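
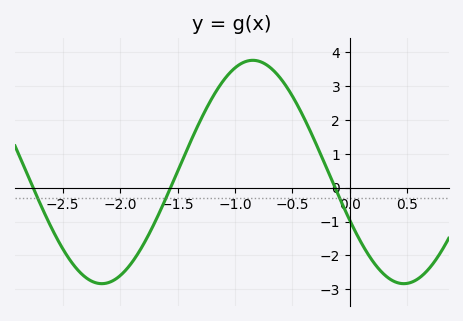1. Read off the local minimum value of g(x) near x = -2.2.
-2.83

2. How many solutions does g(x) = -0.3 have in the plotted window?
3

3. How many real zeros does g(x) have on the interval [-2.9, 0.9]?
3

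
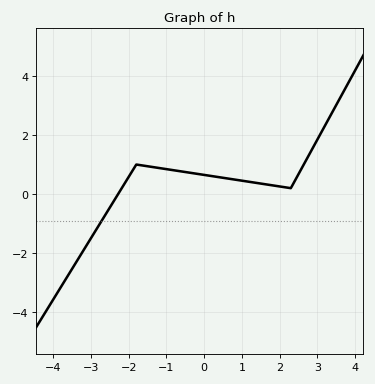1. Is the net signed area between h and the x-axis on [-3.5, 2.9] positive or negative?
positive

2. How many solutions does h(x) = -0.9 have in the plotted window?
1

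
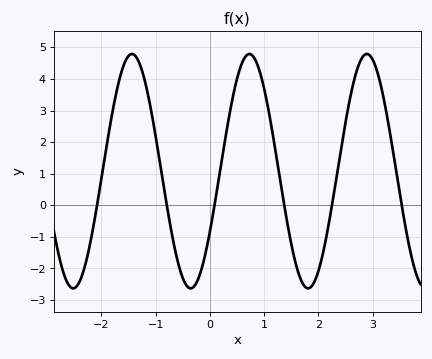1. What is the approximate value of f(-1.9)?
1.93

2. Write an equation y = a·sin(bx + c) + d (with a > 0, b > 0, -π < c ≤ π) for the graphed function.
y = 3.71sin(2.9x - 0.542) + 1.08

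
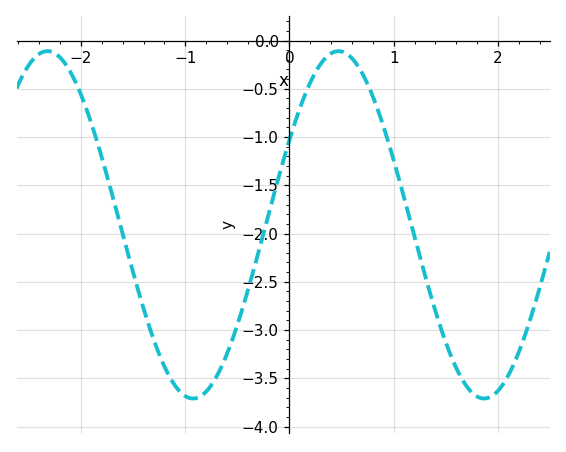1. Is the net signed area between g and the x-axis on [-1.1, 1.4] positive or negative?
negative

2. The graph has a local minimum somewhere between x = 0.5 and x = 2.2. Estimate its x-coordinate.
1.87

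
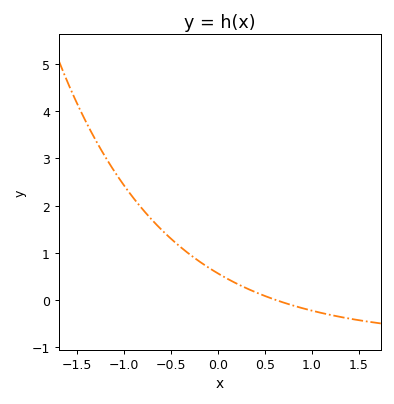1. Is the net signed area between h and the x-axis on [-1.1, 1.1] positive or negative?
positive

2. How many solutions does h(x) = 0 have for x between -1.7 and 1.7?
1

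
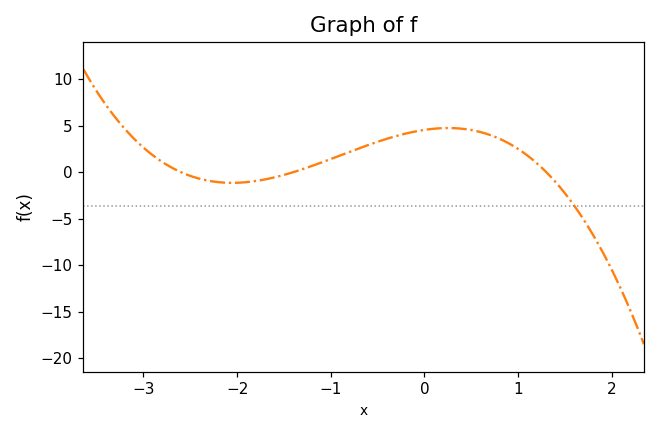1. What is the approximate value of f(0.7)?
4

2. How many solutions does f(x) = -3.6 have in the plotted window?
1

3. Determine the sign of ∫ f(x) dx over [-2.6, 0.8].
positive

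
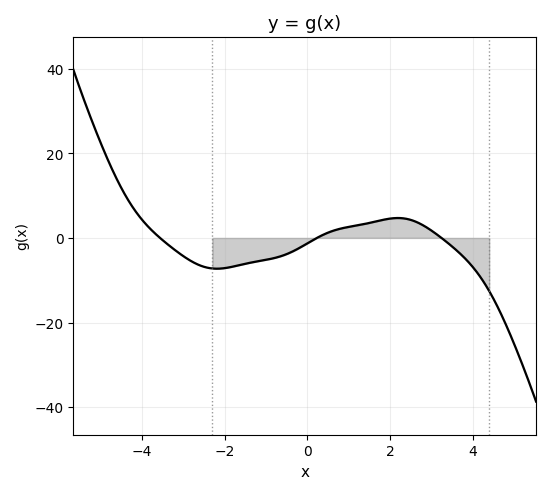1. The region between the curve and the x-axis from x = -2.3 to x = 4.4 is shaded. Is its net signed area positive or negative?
negative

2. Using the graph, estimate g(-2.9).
-4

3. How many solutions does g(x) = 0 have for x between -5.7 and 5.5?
3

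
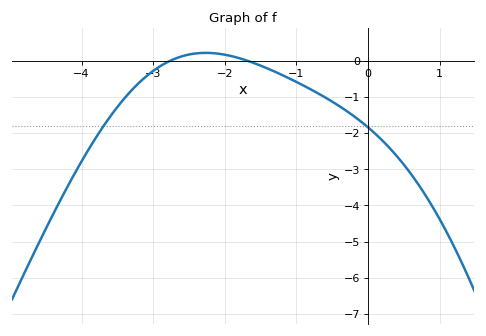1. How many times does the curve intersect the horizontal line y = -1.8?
2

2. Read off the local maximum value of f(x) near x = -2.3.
0.2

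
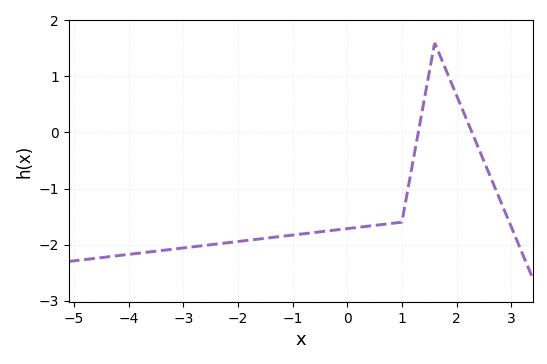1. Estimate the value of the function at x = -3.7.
-2.14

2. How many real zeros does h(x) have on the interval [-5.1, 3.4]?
2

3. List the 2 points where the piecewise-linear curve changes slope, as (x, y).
(1, -1.6); (1.6, 1.6)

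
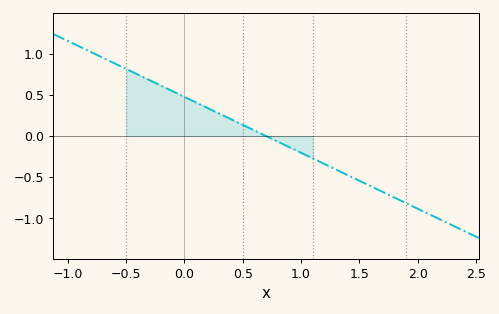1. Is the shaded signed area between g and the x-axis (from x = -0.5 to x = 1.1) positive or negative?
positive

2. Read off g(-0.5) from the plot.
0.8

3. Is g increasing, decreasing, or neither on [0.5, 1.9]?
decreasing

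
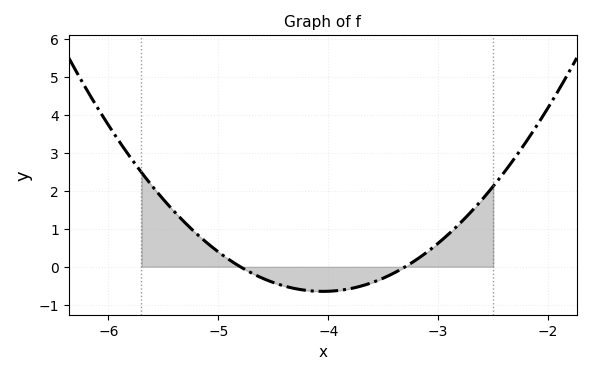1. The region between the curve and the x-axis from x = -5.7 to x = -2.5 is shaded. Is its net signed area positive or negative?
positive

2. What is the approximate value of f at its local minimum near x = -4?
-0.6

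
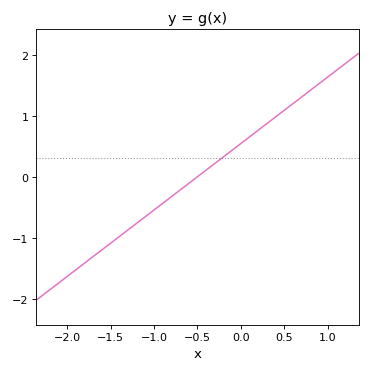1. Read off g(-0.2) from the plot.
0.3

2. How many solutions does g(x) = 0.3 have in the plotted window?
1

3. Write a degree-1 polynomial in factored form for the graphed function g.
y = 1.09(x + 0.5)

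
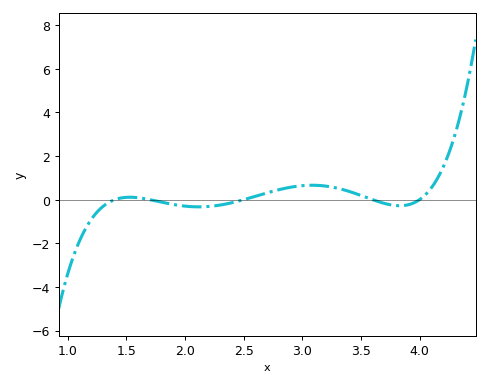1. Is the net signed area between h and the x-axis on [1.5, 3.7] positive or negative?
positive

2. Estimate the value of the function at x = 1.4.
0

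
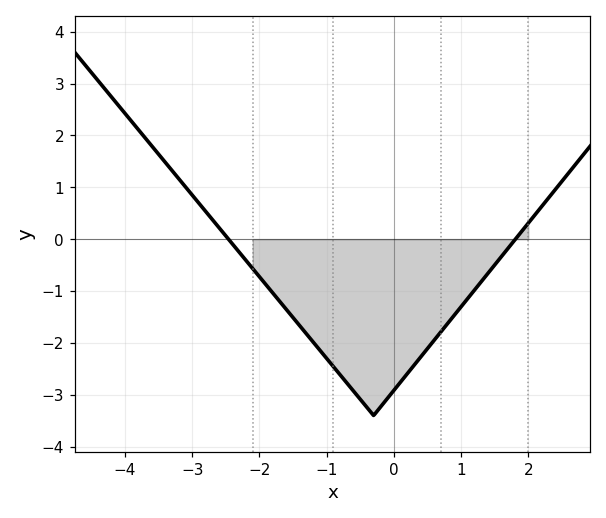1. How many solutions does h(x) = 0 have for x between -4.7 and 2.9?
2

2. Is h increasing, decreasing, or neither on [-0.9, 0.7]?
neither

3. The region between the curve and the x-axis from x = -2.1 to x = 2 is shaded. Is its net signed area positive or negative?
negative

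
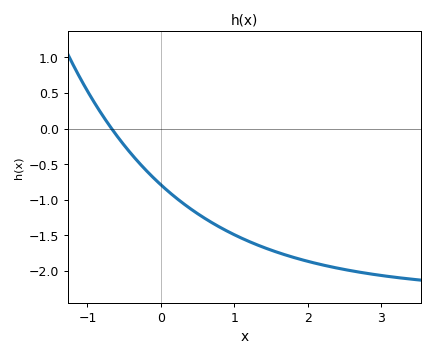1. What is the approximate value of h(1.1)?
-1.55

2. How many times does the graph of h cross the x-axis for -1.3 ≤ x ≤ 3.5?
1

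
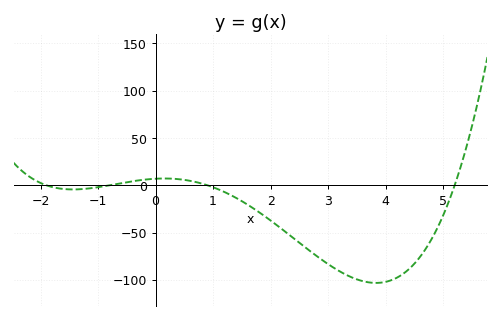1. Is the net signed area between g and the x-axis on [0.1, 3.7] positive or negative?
negative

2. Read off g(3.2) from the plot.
-91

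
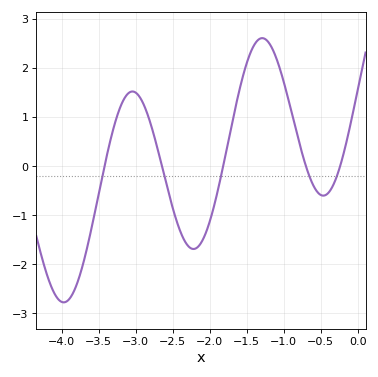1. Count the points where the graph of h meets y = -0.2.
5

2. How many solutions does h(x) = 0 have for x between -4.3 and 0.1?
5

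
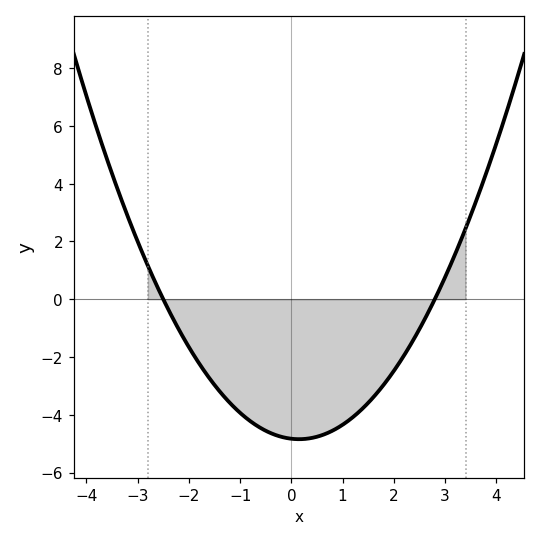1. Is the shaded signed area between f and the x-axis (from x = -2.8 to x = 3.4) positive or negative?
negative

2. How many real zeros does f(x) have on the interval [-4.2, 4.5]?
2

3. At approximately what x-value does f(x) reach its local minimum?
0.15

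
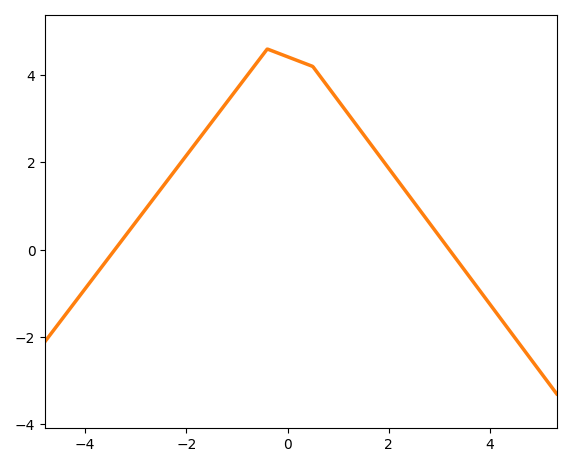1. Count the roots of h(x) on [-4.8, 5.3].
2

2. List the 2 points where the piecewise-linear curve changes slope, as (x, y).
(-0.4, 4.6); (0.5, 4.2)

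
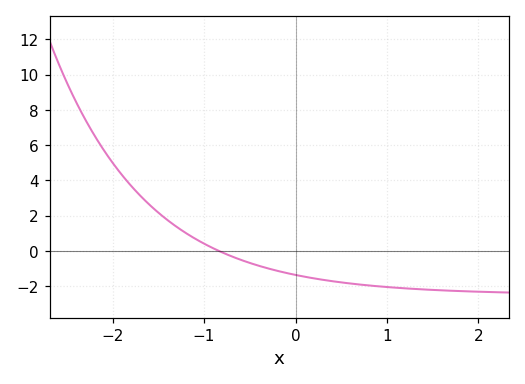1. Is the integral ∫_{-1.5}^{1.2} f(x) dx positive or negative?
negative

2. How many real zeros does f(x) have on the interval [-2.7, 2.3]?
1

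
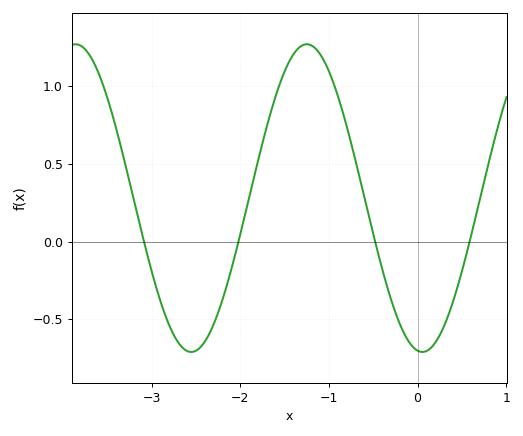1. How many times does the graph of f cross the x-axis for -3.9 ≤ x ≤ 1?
4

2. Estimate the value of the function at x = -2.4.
-0.65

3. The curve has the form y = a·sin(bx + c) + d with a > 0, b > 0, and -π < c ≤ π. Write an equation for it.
y = 0.99sin(2.4x - 1.7) + 0.28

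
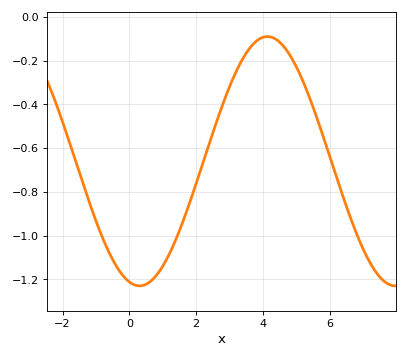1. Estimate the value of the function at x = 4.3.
-0.1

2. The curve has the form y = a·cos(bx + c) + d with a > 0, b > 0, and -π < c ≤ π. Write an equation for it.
y = 0.57cos(0.82x + 2.9) - 0.66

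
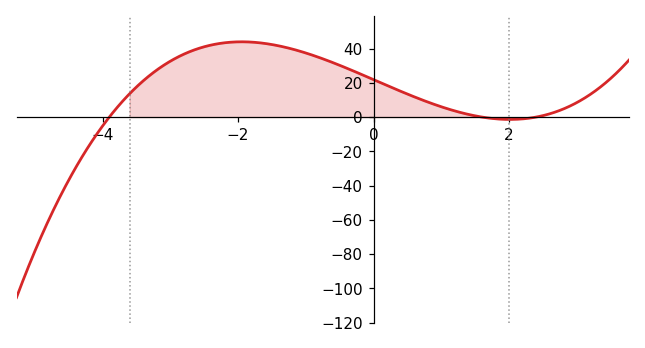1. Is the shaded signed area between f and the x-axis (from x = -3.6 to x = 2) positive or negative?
positive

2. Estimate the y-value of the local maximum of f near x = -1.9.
44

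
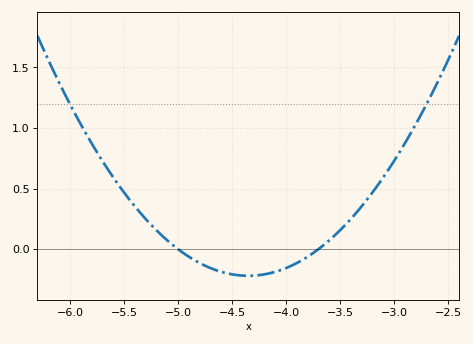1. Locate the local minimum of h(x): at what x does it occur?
-4.3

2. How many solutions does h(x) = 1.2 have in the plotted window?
2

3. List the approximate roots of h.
-5, -3.7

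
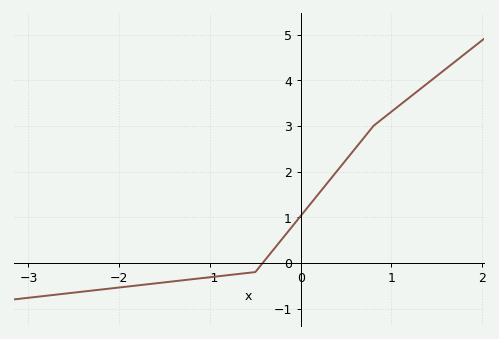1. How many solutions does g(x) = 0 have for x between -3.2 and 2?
1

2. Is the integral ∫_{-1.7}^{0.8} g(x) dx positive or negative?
positive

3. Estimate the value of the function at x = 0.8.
3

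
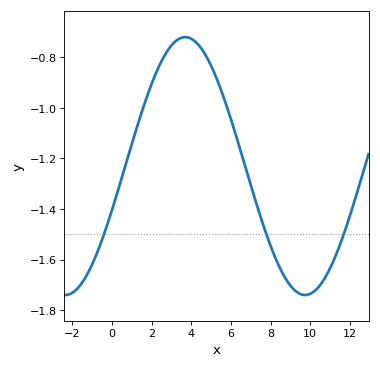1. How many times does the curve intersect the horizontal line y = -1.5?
3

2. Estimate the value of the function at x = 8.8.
-1.68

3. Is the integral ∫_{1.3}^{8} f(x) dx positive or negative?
negative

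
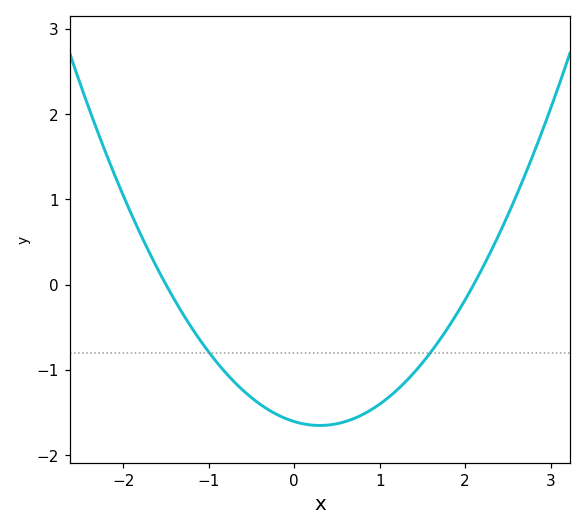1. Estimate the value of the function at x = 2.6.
1.05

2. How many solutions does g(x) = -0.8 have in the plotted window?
2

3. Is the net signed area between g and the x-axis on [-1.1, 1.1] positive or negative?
negative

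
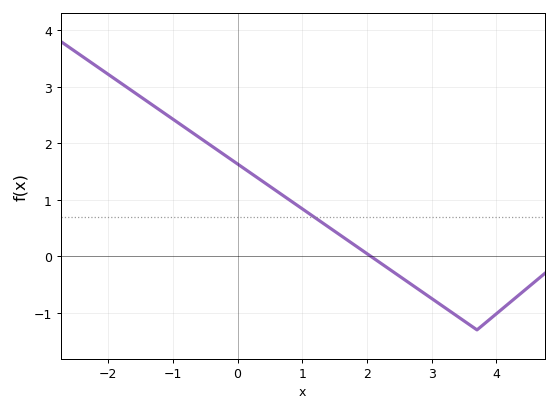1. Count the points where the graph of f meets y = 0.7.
1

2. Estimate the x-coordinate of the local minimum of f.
3.7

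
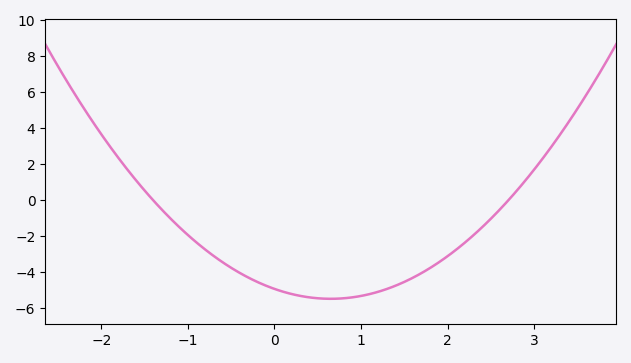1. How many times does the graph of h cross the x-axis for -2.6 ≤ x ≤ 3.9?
2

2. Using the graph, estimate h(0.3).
-5.3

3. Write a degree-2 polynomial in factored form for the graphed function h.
y = 1.3(x + 1.4)(x - 2.7)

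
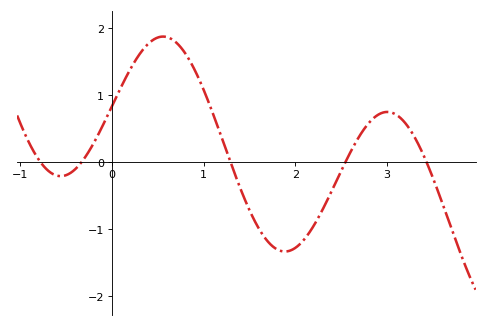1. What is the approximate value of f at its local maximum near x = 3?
0.7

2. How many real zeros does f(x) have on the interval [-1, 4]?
5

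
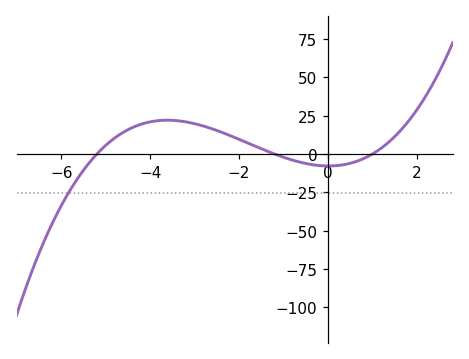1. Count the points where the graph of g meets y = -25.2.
1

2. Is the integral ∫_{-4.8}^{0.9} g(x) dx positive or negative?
positive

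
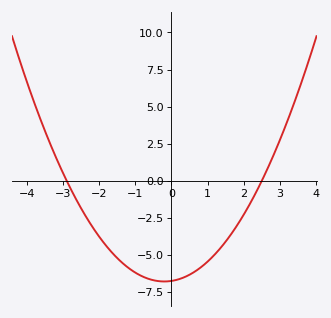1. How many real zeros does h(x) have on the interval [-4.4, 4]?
2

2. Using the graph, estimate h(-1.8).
-4.4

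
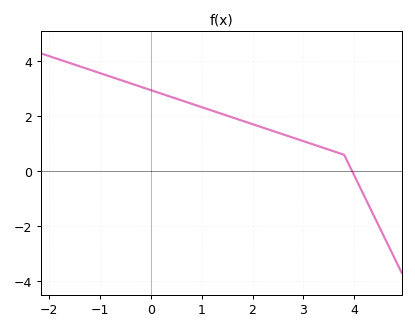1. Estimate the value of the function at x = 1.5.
2.03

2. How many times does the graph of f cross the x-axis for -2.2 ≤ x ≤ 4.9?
1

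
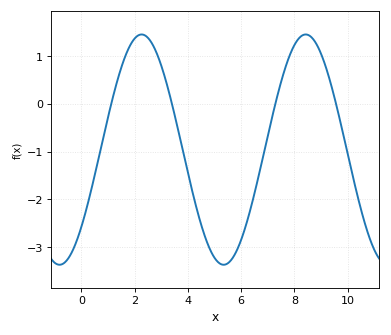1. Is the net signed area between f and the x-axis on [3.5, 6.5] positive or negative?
negative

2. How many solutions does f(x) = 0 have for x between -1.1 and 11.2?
4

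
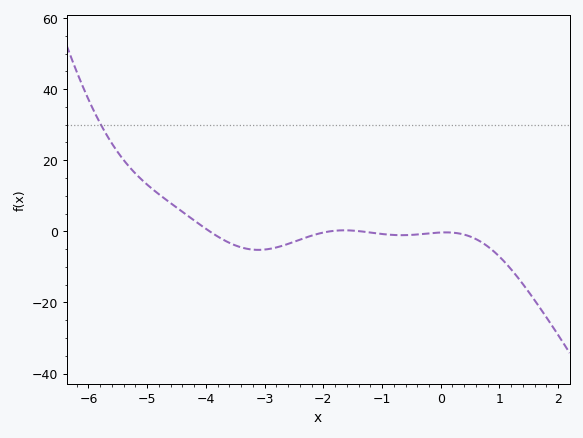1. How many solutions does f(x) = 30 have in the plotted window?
1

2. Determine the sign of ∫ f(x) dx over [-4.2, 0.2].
negative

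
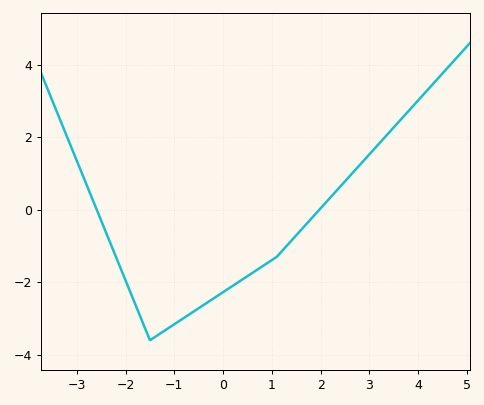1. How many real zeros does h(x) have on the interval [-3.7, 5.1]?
2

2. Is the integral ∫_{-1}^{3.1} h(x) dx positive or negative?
negative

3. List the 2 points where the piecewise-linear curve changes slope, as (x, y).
(-1.5, -3.6); (1.1, -1.3)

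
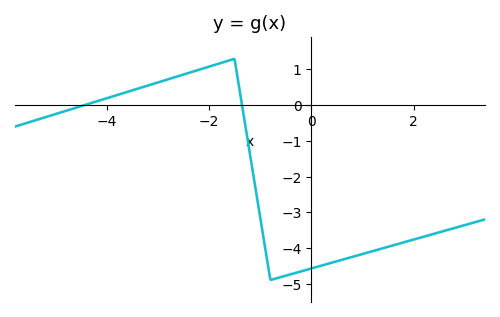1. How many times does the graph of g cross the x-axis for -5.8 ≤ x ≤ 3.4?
2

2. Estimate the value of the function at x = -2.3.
0.946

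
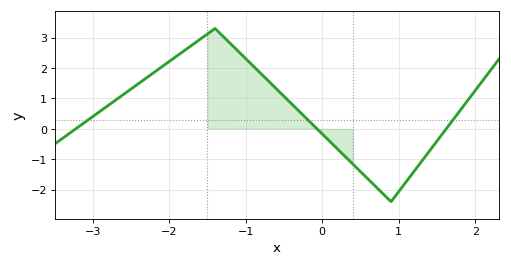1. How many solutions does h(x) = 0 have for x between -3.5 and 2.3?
3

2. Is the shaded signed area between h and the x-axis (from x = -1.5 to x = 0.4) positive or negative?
positive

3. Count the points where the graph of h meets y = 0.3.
3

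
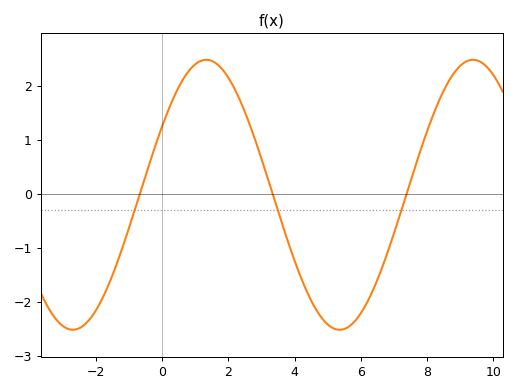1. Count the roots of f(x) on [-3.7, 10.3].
3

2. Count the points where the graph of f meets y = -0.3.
3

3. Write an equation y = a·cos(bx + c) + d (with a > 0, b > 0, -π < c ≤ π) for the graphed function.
y = 2.5cos(0.78x - 1) - 0.02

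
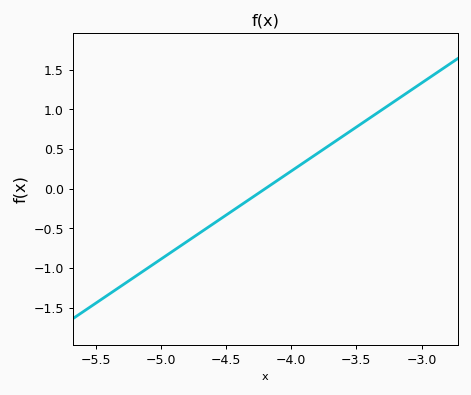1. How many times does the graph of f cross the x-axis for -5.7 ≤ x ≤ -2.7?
1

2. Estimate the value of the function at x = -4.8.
-0.666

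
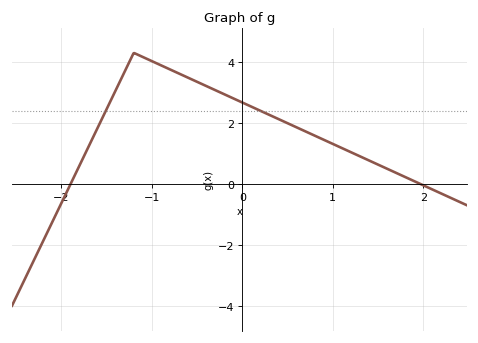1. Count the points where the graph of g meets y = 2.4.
2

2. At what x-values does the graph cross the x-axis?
-1.9, 2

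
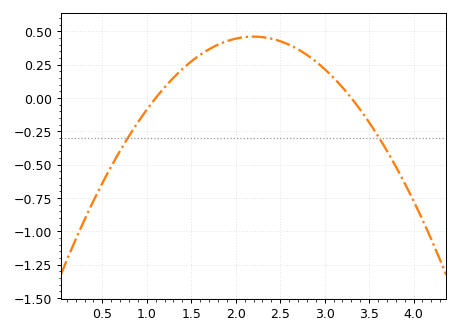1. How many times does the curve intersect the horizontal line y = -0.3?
2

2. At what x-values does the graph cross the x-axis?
1.1, 3.3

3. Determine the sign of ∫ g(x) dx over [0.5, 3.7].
positive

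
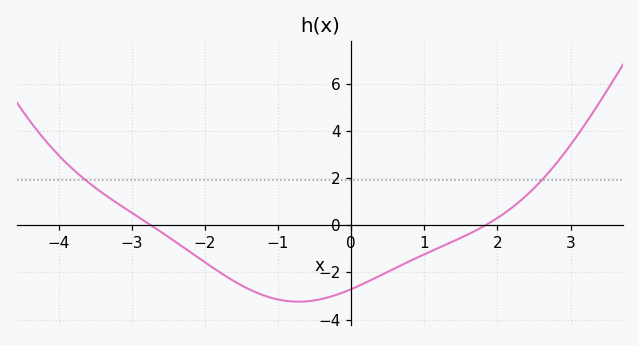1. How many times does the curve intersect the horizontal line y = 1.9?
2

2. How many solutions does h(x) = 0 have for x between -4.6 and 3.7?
2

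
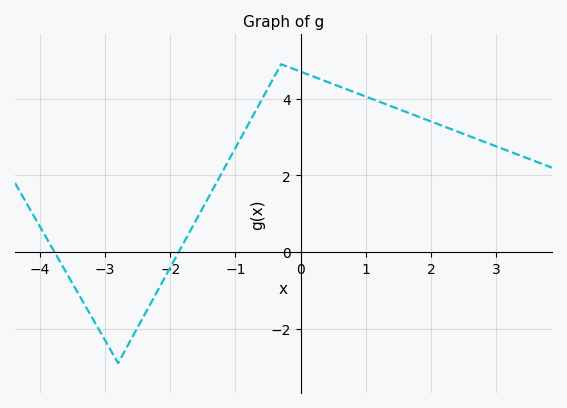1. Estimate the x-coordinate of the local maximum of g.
-0.2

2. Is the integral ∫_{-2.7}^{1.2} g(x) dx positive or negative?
positive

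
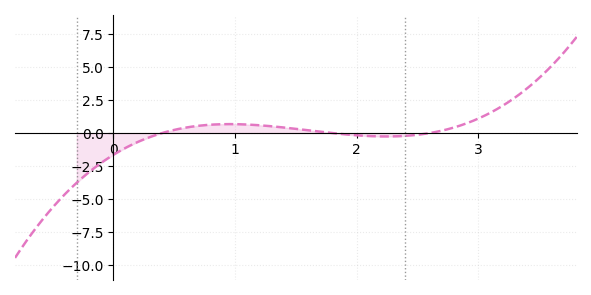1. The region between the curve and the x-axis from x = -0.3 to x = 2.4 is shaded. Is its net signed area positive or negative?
negative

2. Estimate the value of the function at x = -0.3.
-3.8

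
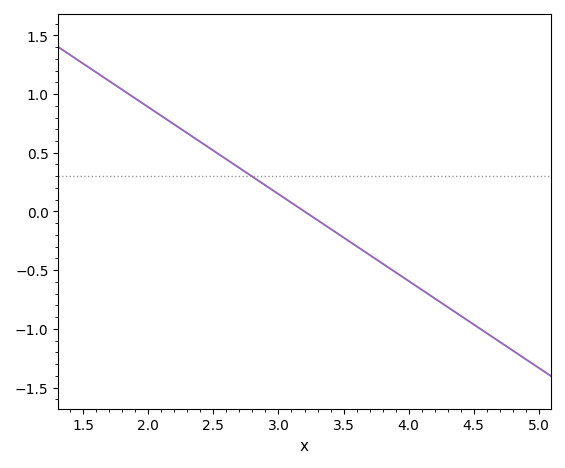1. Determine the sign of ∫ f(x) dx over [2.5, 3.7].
positive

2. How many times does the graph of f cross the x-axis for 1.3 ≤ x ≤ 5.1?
1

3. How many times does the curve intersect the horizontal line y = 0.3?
1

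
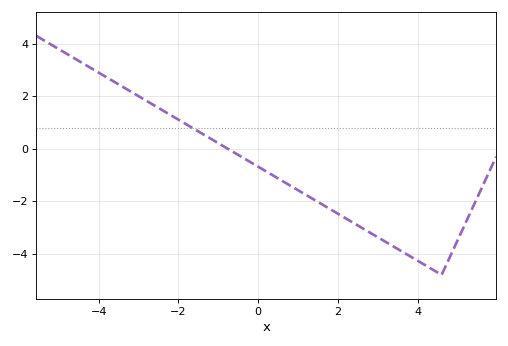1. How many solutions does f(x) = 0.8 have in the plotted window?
1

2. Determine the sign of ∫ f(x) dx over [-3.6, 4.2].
negative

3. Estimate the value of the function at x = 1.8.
-2.29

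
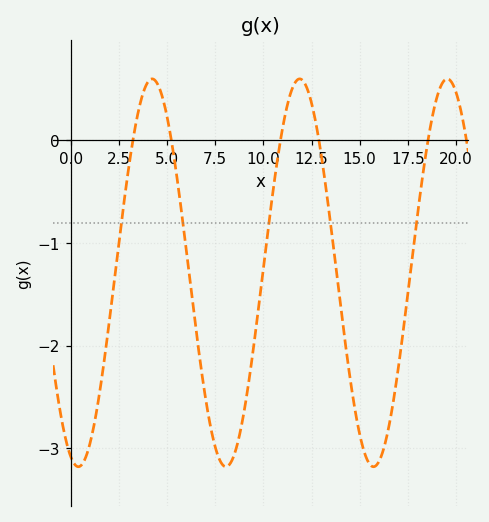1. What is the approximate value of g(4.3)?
0.6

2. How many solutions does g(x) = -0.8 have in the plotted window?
5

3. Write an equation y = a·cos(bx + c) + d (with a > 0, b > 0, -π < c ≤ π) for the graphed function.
y = 1.89cos(0.82x + 2.8) - 1.29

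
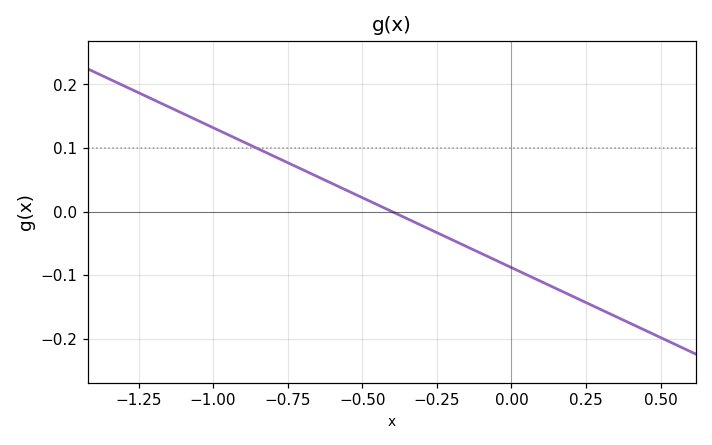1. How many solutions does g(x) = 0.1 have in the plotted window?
1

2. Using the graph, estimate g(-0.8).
0.088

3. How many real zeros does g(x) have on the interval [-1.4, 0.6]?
1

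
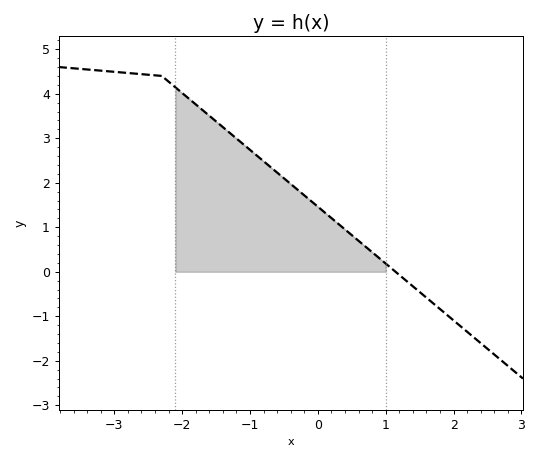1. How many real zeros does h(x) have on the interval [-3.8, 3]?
1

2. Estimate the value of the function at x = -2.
4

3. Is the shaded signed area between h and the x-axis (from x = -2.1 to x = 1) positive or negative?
positive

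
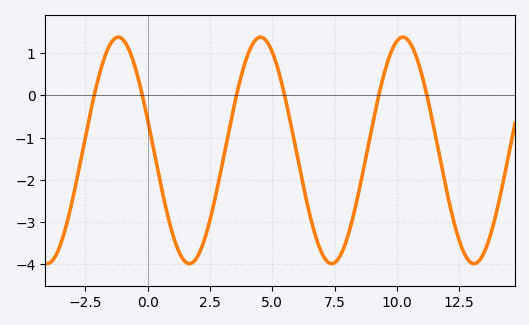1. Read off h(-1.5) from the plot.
1.2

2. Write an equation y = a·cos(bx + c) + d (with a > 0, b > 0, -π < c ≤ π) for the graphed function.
y = 2.68cos(1.1x + 1.3) - 1.3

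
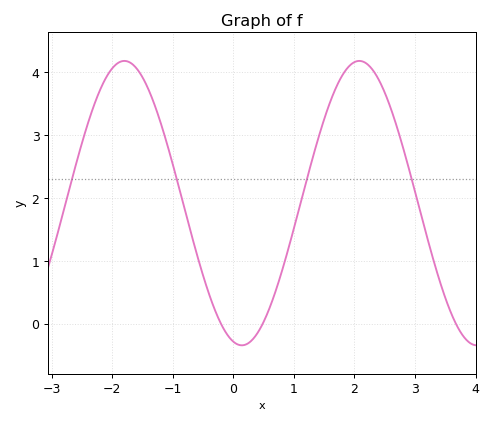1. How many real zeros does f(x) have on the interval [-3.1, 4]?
3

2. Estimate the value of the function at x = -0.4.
0.477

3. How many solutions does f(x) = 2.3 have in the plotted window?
4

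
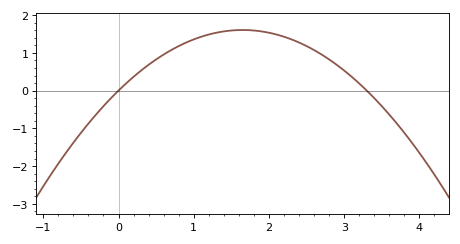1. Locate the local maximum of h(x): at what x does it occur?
1.6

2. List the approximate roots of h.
0, 3.3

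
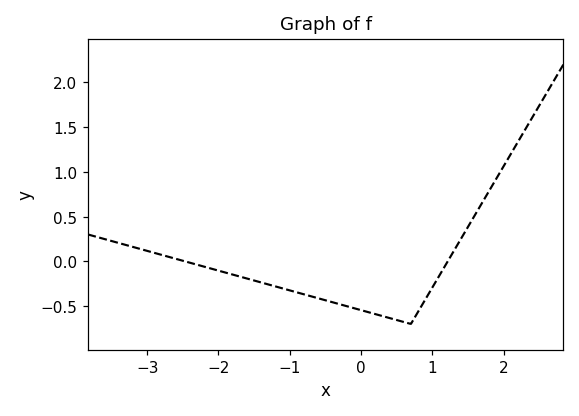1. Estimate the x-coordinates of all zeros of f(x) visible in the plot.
-2.47, 1.22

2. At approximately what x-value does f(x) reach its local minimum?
0.698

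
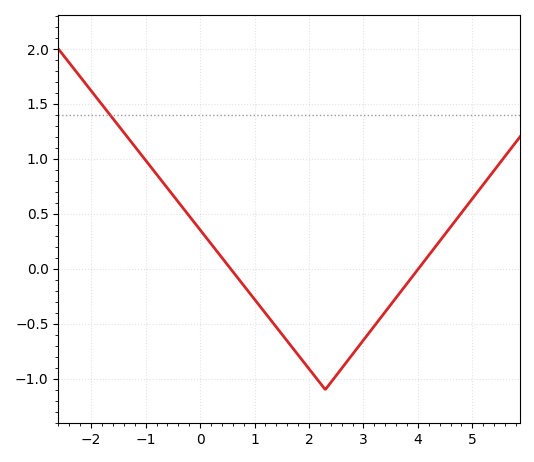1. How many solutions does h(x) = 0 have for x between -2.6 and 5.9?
2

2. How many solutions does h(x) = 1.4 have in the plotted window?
1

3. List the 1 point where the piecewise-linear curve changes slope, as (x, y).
(2.3, -1.1)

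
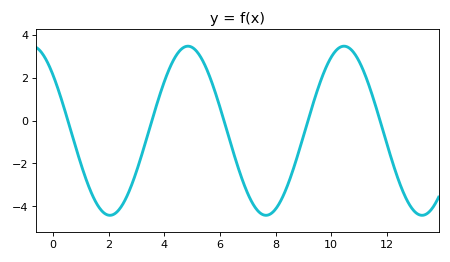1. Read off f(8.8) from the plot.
-1.6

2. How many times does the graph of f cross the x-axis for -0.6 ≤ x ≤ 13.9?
5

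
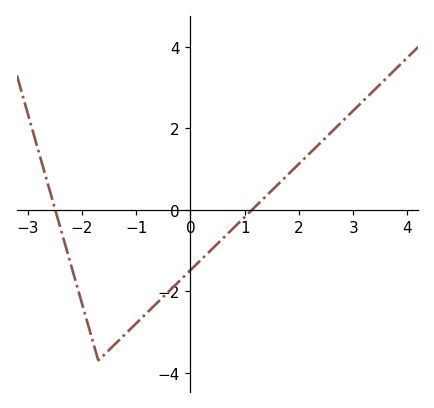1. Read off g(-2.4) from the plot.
-0.434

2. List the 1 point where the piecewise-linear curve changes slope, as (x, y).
(-1.7, -3.7)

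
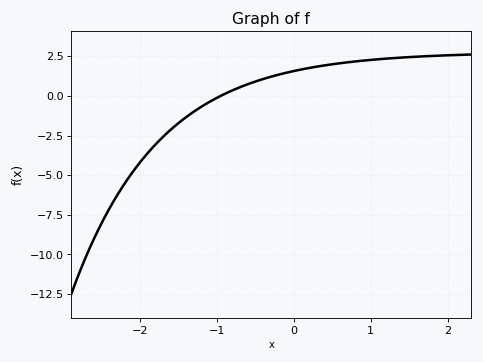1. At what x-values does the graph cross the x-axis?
-1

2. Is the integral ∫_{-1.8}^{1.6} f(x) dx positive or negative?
positive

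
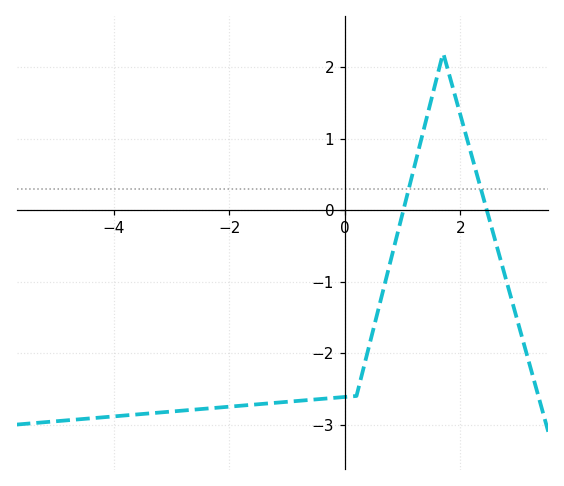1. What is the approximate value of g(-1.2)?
-2.7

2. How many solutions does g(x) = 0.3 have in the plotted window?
2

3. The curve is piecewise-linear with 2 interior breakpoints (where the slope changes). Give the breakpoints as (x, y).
(0.2, -2.6); (1.7, 2.2)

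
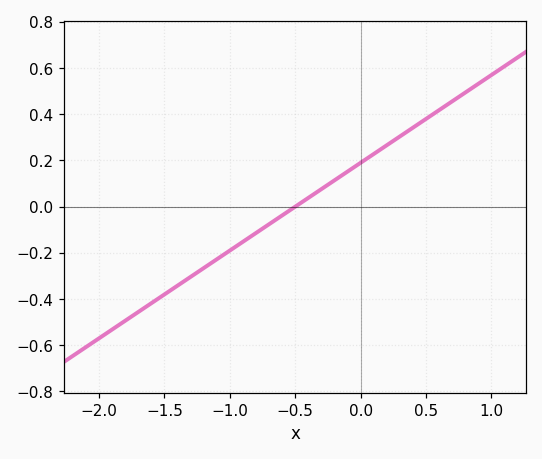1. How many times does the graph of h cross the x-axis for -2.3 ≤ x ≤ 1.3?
1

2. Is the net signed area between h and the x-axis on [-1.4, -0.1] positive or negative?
negative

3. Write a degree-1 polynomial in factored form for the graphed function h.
y = 0.38(x + 0.5)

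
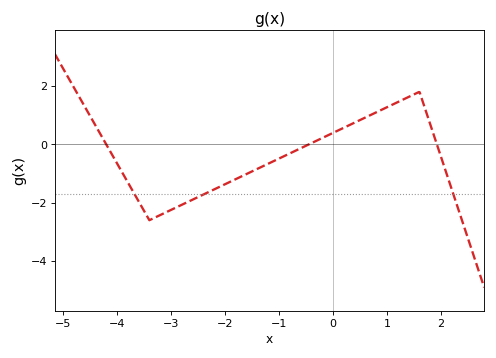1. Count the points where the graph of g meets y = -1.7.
3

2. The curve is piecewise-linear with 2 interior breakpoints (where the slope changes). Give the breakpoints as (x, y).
(-3.4, -2.6); (1.6, 1.8)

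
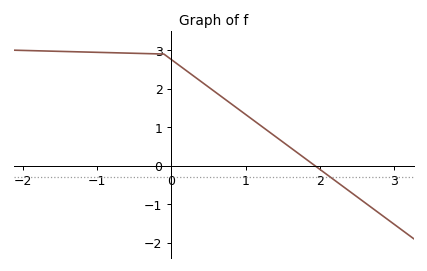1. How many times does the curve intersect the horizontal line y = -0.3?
1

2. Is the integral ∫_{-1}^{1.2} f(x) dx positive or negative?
positive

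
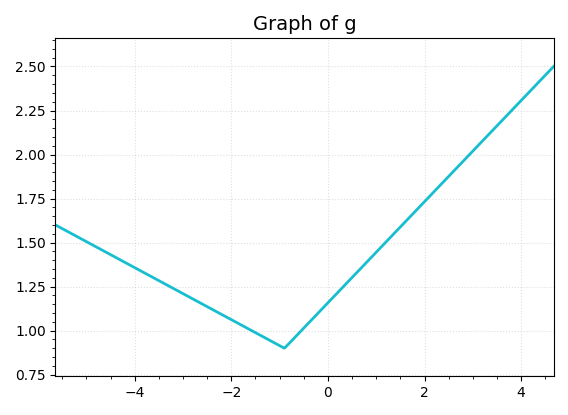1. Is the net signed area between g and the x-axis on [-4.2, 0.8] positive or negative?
positive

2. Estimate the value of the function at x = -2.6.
1.16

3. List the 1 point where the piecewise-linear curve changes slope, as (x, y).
(-0.9, 0.9)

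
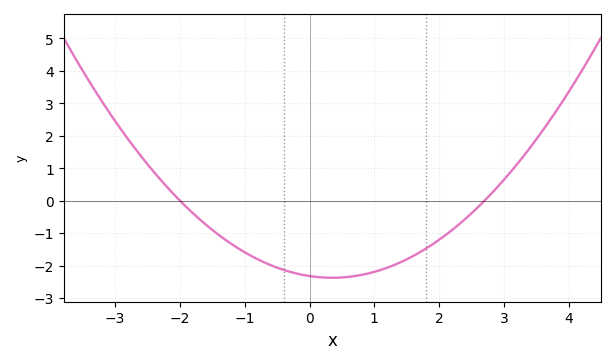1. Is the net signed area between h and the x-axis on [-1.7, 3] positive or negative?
negative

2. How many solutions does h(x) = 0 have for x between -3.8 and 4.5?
2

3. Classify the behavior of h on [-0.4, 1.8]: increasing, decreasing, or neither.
neither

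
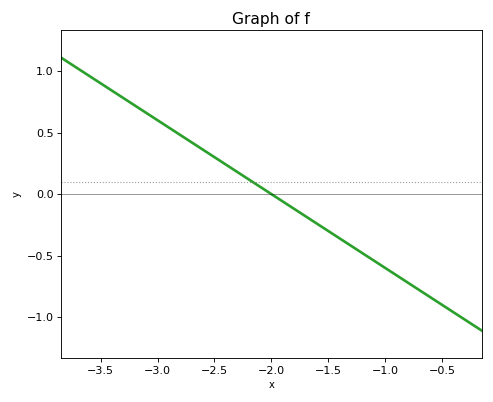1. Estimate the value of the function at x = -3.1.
0.65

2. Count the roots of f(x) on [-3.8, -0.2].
1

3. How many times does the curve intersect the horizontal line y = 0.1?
1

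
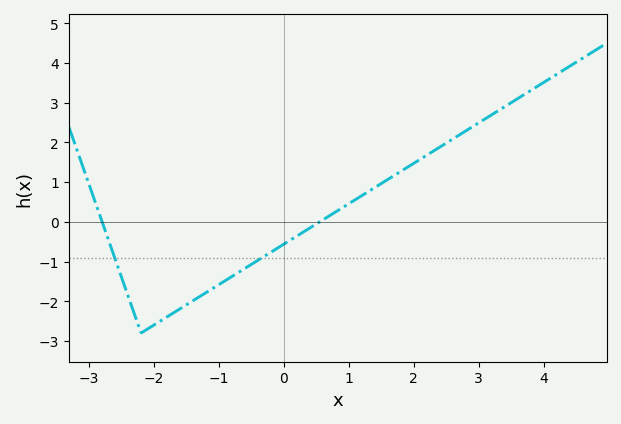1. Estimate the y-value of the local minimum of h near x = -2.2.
-2.8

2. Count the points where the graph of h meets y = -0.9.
2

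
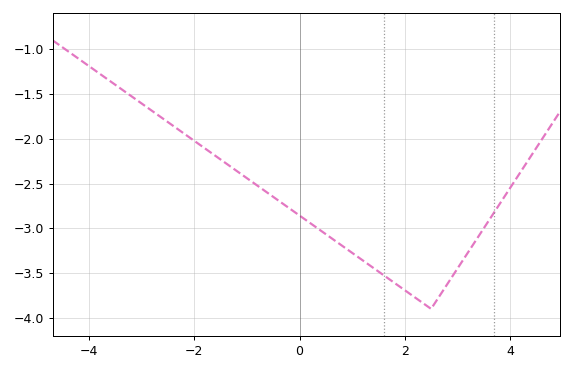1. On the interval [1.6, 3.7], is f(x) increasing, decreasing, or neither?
neither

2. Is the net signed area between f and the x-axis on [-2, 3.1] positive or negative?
negative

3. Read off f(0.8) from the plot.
-3.19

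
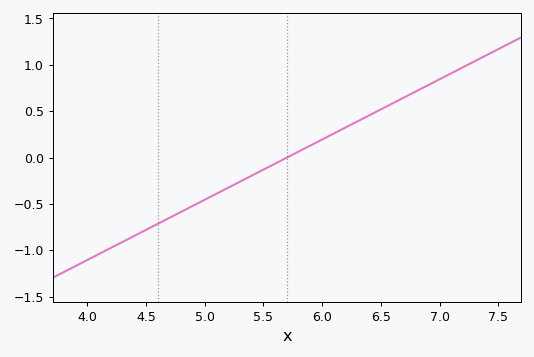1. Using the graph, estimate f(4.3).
-0.9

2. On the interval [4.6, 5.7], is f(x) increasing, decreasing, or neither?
increasing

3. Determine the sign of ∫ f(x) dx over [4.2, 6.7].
negative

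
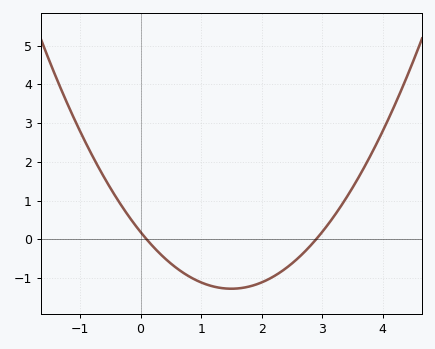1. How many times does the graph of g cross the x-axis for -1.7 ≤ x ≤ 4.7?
2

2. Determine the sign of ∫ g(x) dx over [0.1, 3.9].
negative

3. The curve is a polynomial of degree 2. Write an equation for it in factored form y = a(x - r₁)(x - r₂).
y = 0.65(x - 0.1)(x - 2.9)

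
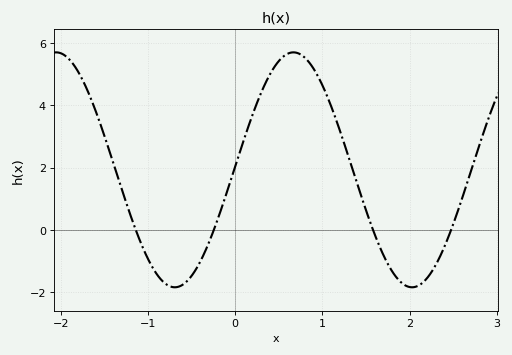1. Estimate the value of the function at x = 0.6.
5.6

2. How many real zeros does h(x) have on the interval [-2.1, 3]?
4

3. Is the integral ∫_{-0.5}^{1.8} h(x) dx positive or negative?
positive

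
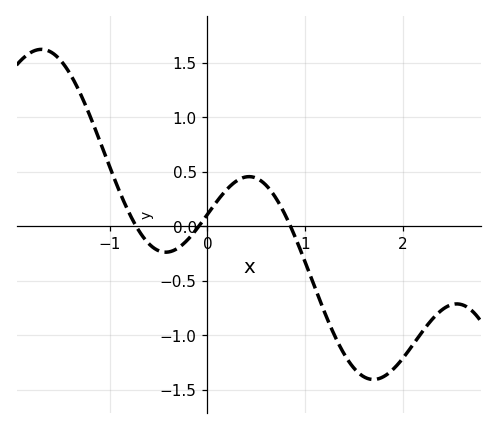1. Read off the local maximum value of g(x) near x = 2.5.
-0.711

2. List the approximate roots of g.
-0.727, -0.089, 0.85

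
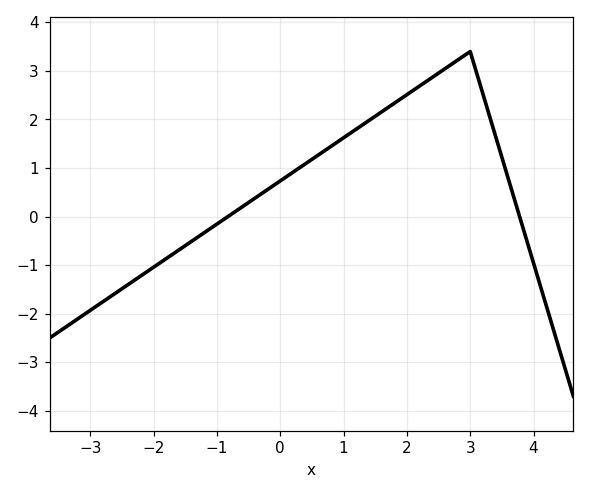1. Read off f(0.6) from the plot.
1.3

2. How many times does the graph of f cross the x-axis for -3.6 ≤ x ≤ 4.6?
2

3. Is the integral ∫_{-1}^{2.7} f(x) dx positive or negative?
positive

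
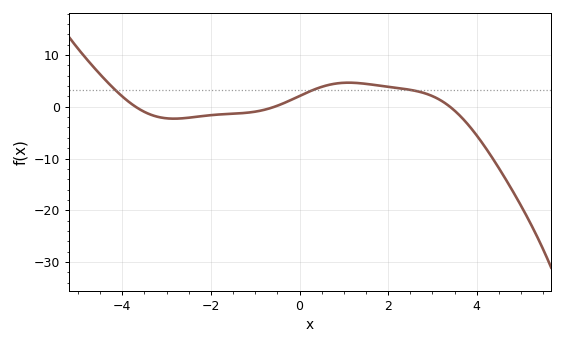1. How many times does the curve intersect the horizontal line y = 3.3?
3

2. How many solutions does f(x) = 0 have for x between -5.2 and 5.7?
3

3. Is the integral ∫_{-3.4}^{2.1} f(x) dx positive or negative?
positive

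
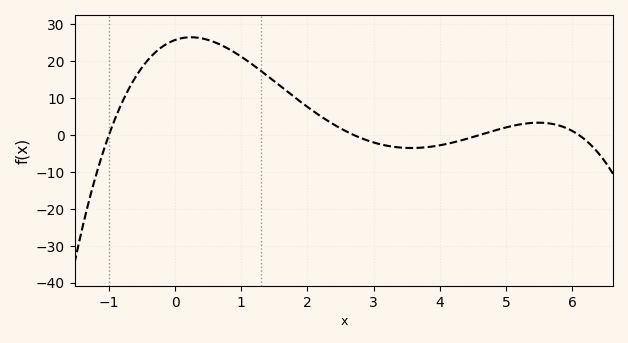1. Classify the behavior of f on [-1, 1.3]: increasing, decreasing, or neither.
neither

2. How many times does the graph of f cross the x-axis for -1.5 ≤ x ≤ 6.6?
4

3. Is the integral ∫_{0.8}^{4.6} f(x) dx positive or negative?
positive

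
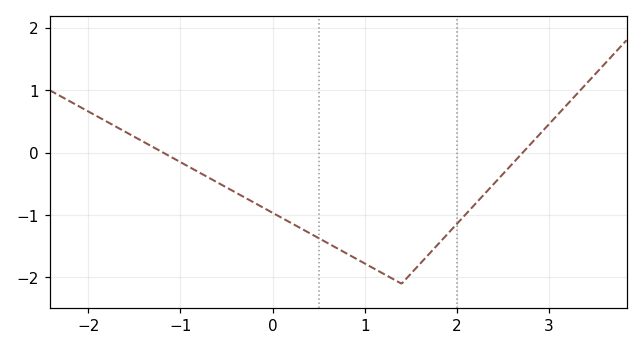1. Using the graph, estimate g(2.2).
-0.8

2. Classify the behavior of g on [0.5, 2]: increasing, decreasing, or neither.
neither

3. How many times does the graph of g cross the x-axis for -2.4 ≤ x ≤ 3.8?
2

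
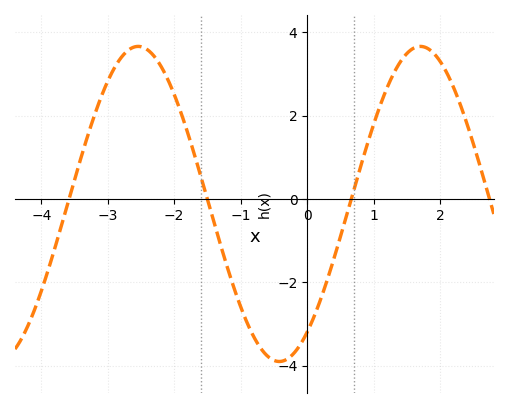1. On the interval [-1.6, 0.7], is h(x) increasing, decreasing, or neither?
neither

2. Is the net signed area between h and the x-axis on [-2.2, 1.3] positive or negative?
negative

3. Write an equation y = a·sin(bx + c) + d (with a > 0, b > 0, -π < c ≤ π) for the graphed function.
y = 3.78sin(1.5x - 0.95) - 0.12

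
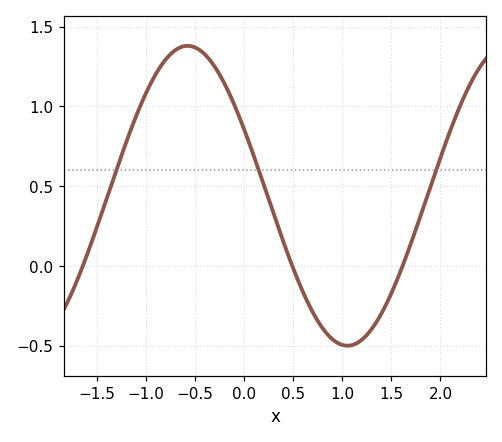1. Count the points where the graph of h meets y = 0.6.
3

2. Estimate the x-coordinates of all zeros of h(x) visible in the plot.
-1.64, 0.492, 1.61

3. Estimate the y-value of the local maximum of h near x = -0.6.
1.38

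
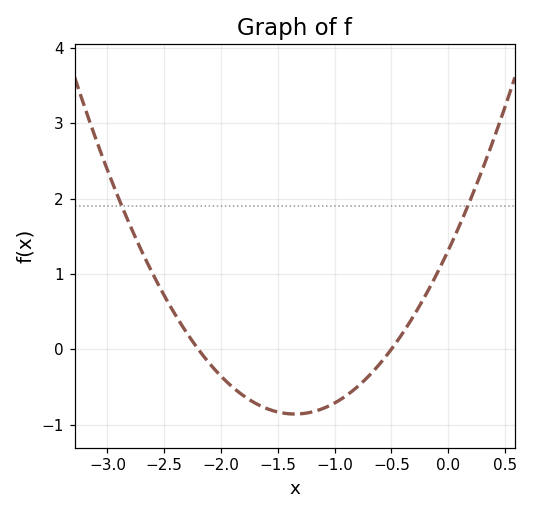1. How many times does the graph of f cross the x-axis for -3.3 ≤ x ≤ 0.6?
2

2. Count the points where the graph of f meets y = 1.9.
2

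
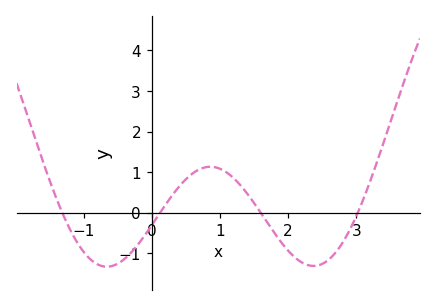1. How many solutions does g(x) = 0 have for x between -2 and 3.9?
4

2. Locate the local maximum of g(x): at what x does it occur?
0.859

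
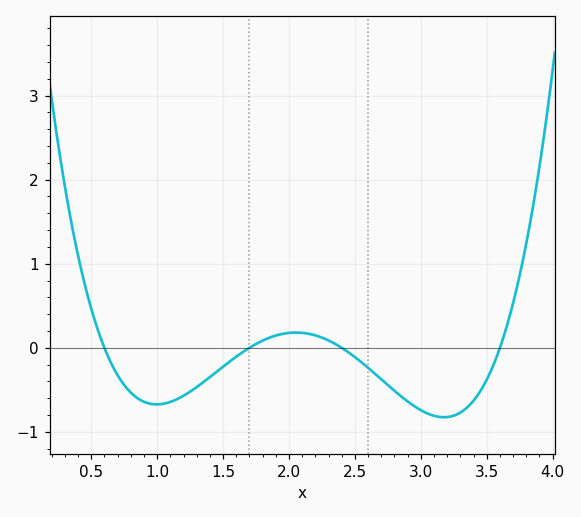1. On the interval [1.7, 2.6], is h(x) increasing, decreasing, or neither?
neither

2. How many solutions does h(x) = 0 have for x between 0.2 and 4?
4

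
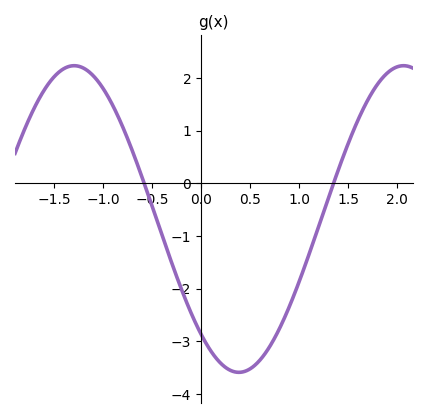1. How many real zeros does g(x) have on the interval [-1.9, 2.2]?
2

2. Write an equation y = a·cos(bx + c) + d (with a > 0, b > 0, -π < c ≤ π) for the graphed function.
y = 2.91cos(1.9x + 2.4) - 0.68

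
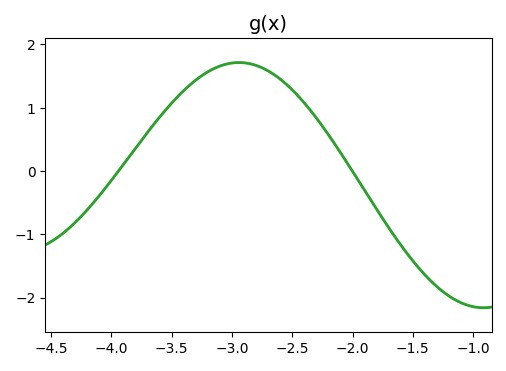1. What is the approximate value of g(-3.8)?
0.4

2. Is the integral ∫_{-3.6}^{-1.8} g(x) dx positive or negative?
positive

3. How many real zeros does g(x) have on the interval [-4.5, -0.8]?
2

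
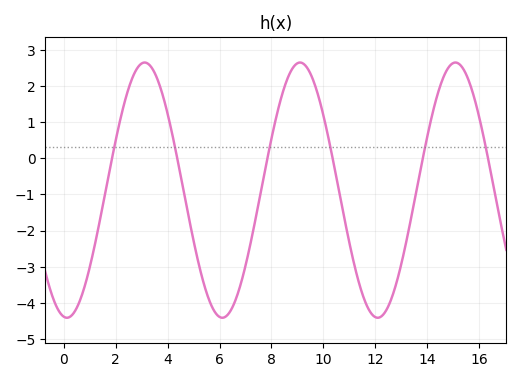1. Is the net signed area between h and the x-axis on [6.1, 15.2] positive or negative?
negative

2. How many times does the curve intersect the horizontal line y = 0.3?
6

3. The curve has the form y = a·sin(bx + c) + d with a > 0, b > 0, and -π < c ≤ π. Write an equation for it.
y = 3.53sin(1.1x - 1.7) - 0.88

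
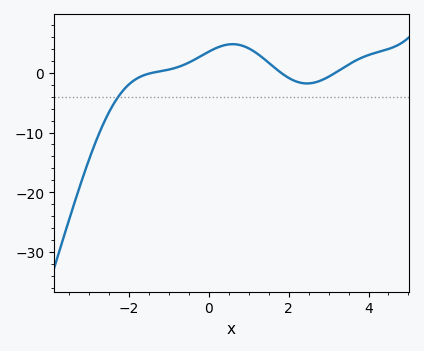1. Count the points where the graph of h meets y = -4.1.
1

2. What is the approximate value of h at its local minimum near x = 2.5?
-2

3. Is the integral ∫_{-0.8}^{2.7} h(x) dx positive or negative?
positive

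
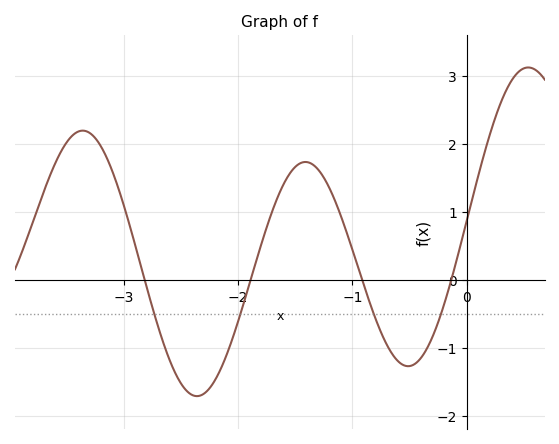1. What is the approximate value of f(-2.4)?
-1.69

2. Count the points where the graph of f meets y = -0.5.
4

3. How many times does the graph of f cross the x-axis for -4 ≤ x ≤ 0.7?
4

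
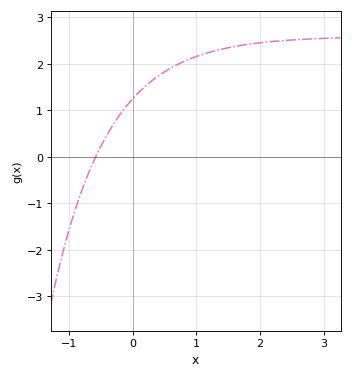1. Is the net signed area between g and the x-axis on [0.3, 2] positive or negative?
positive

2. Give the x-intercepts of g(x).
-0.583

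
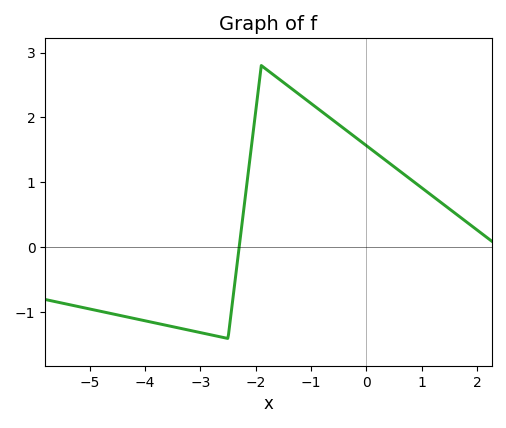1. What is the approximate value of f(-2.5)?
-1.4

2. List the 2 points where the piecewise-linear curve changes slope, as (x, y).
(-2.5, -1.4); (-1.9, 2.8)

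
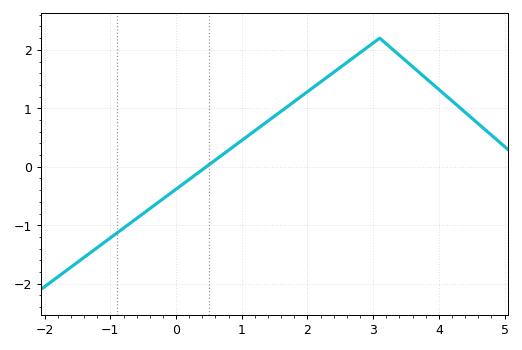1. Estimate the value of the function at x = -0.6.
-0.9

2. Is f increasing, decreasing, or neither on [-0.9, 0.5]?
increasing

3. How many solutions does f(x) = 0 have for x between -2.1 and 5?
1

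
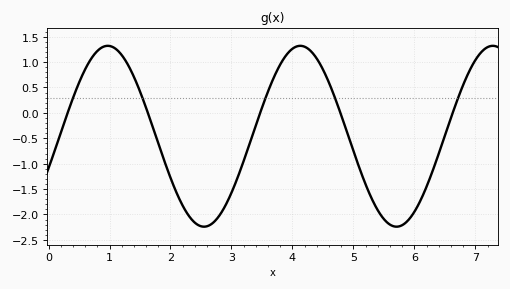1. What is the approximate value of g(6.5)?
-0.447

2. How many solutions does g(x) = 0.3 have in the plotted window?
5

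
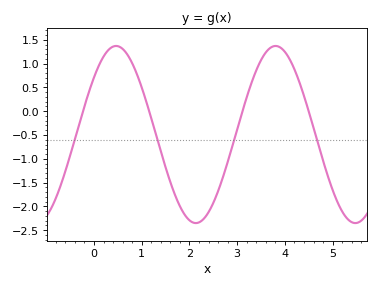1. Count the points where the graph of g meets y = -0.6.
4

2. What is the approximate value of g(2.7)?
-1.4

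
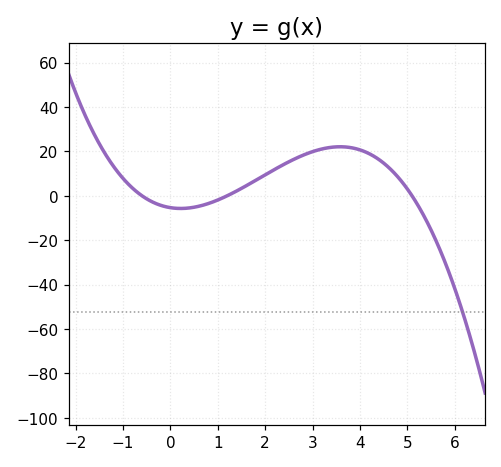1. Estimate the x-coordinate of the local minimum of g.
0.216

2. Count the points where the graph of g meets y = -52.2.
1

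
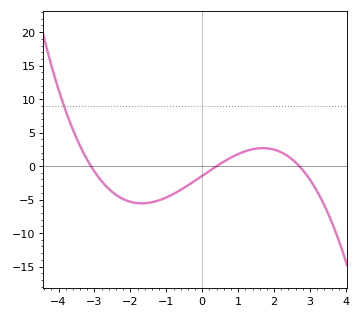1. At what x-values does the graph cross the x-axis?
-3, 0.4, 2.6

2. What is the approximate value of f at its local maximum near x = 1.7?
2.5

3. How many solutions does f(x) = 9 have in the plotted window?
1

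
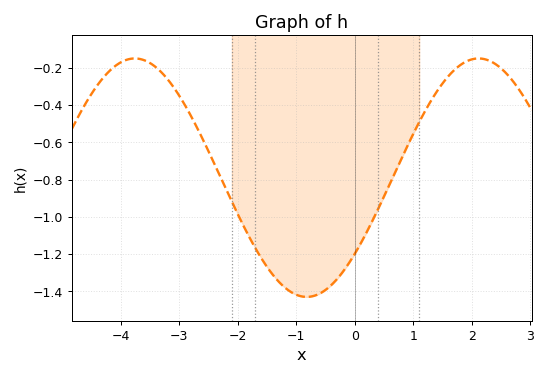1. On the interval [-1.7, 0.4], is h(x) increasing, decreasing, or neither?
neither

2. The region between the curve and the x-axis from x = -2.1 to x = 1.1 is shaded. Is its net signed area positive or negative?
negative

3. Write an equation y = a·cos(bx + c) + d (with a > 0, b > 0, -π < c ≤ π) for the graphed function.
y = 0.64cos(1.1x - 2.3) - 0.79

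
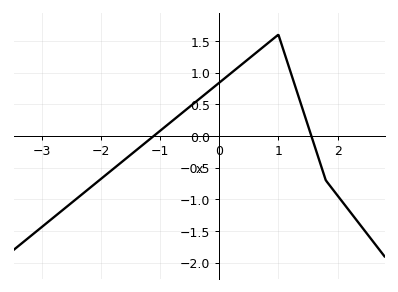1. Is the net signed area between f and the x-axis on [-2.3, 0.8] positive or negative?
positive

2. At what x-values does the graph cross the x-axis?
-1.11, 1.56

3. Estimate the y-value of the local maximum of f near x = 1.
1.6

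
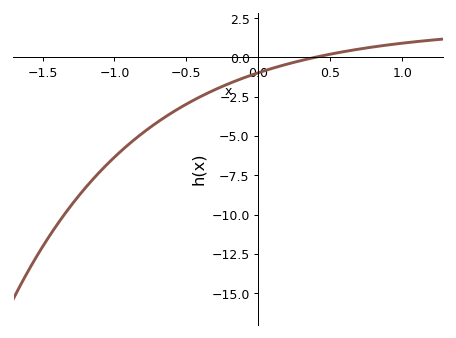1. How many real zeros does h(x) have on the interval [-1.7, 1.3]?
1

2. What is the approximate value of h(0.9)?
0.797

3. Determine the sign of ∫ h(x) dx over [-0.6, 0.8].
negative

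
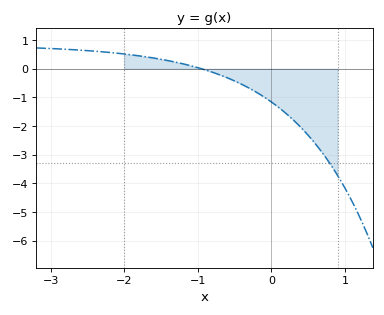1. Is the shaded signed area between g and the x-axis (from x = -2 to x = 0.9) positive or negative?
negative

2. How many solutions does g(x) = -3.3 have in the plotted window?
1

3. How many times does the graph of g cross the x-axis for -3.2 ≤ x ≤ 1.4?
1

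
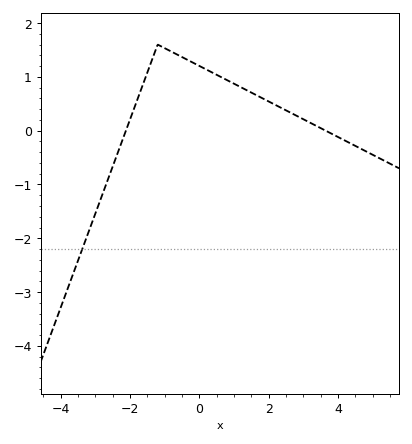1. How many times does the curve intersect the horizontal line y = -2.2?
1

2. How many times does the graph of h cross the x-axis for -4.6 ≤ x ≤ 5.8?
2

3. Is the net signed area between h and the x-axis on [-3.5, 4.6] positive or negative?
positive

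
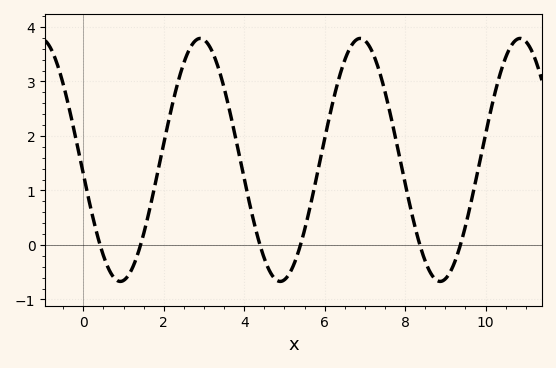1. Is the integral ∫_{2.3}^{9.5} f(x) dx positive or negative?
positive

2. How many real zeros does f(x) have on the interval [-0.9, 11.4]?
6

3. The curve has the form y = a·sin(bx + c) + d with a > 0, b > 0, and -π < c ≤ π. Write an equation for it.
y = 2.23sin(1.58x - 3.02) + 1.56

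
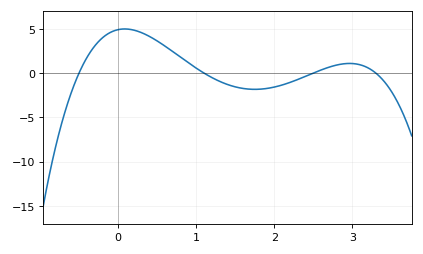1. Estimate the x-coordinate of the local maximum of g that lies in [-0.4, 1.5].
0.086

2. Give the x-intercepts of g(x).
-0.5, 1.1, 2.5, 3.3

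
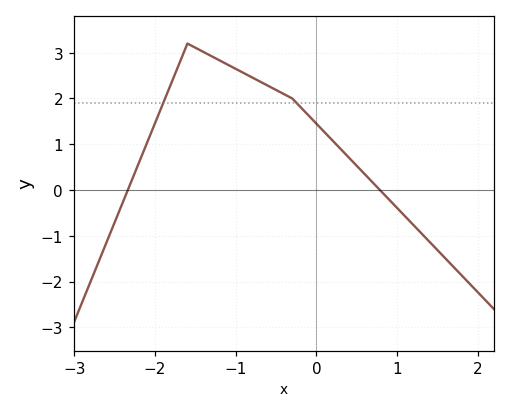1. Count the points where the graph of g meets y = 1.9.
2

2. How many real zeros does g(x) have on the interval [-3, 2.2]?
2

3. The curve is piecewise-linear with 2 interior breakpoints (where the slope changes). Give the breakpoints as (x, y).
(-1.6, 3.2); (-0.3, 2)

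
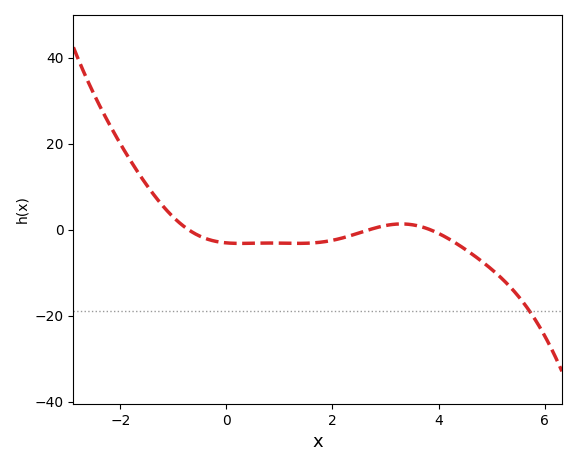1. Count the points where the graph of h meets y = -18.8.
1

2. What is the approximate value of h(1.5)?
-4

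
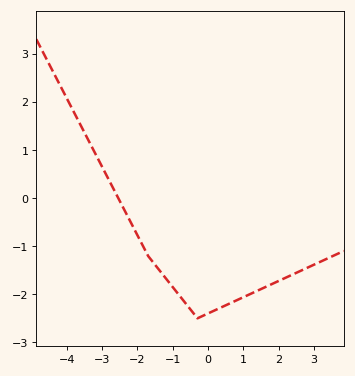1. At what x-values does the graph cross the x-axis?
-2.54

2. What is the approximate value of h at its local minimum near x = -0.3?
-2.5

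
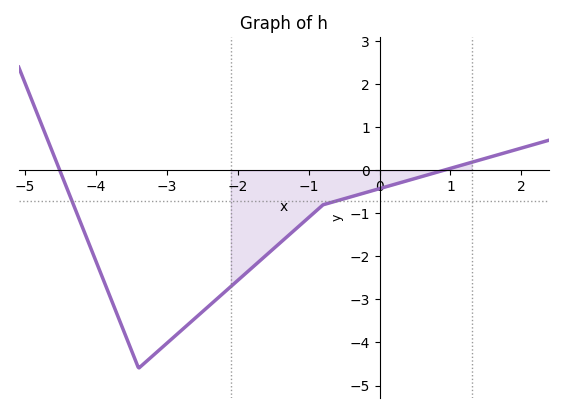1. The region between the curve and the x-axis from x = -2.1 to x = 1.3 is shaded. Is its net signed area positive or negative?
negative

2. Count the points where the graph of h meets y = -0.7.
2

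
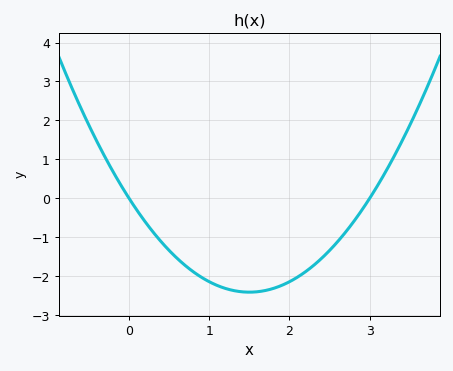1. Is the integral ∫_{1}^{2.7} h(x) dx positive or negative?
negative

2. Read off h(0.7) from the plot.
-1.7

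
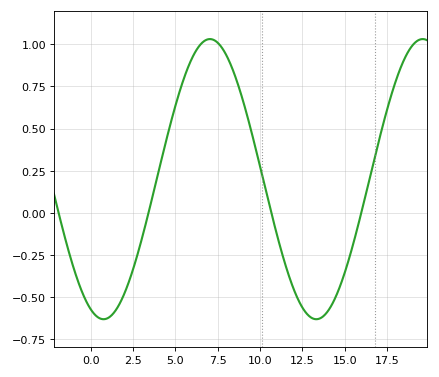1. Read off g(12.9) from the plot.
-0.62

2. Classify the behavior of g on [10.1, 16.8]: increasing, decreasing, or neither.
neither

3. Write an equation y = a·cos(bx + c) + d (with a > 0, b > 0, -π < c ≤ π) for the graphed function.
y = 0.83cos(0.5x + 2.8) + 0.2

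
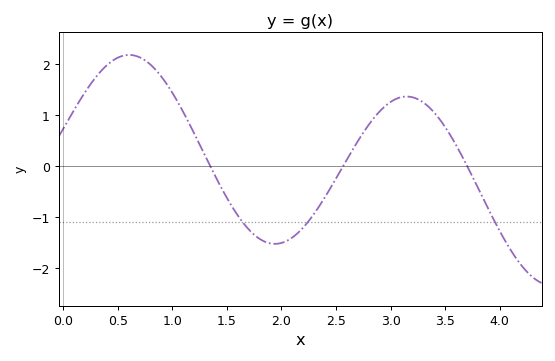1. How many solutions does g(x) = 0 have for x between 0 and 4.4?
3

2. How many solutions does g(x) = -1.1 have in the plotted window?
3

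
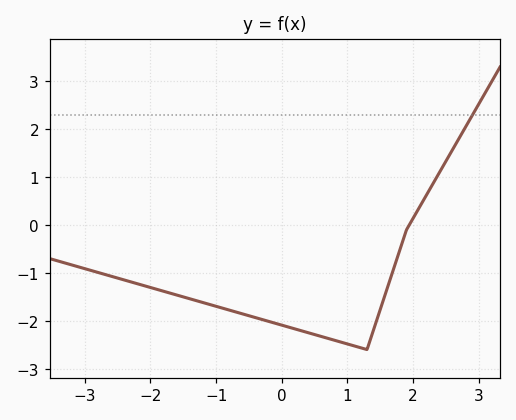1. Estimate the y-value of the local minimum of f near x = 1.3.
-2.6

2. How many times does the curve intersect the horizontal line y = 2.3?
1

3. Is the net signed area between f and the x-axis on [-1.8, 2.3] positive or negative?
negative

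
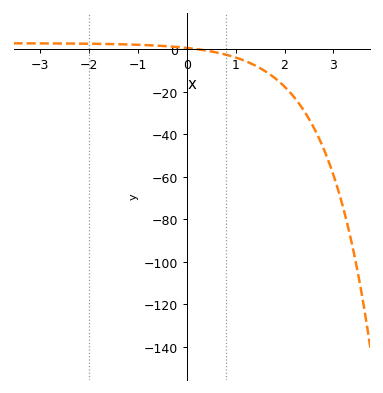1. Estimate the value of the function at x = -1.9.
2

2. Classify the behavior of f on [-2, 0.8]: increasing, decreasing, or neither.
decreasing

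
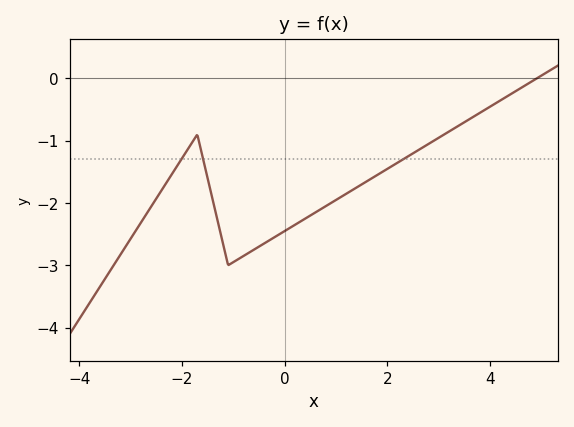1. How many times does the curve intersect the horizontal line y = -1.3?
3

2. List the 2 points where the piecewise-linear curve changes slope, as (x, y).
(-1.7, -0.9); (-1.1, -3)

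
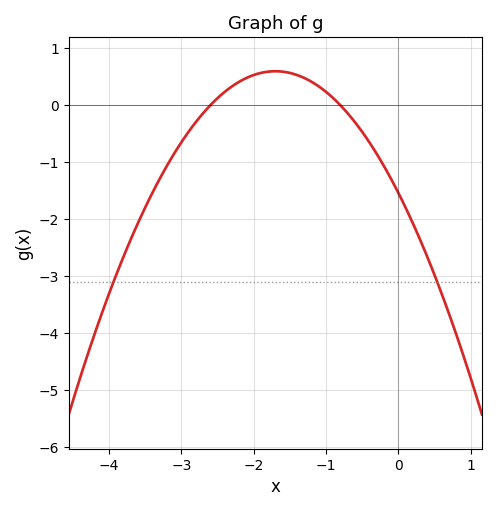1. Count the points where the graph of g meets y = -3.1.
2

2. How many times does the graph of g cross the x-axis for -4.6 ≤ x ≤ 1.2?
2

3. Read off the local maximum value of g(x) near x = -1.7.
0.6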